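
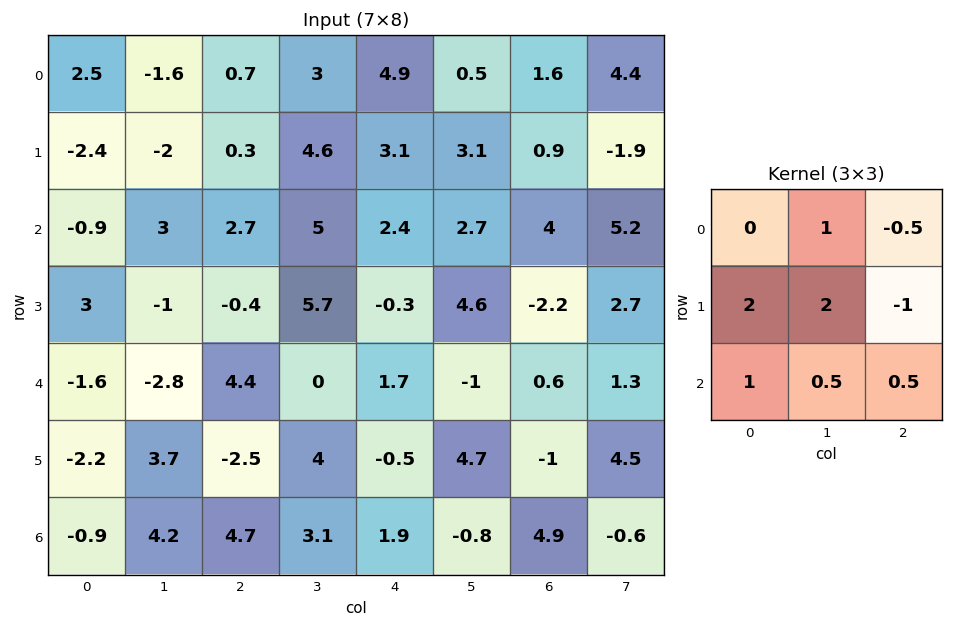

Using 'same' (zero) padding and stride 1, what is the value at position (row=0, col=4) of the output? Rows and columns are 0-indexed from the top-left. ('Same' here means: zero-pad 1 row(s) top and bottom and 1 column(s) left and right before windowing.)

The receptive field on the zero-padded input at this output position is [0 0 0 / 3 4.9 0.5 / 4.6 3.1 3.1]. Elementwise product with the kernel and sum: 0·1 + 0·-0.5 + 3·2 + 4.9·2 + 0.5·-1 + 4.6·1 + 3.1·0.5 + 3.1·0.5.

23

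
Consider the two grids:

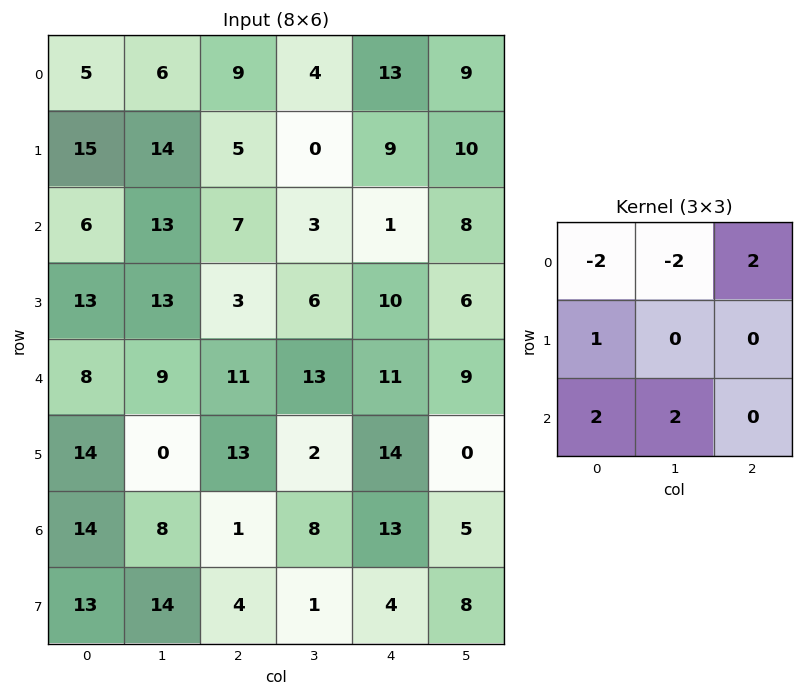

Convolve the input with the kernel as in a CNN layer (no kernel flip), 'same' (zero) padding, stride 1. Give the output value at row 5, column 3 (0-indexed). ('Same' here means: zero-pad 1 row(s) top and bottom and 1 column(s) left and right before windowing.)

The receptive field on the zero-padded input at this output position is [11 13 11 / 13 2 14 / 1 8 13]. Elementwise product with the kernel and sum: 11·-2 + 13·-2 + 11·2 + 13·1 + 1·2 + 8·2.

5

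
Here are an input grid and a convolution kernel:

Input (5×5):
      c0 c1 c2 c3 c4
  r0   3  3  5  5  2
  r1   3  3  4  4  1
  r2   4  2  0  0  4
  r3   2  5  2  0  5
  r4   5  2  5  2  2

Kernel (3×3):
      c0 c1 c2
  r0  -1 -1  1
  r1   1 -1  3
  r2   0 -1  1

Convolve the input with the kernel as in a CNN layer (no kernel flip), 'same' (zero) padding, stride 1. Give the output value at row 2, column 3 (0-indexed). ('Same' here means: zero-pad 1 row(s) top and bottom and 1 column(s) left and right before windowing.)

The receptive field on the zero-padded input at this output position is [4 4 1 / 0 0 4 / 2 0 5]. Elementwise product with the kernel and sum: 4·-1 + 4·-1 + 1·1 + 0·1 + 0·-1 + 4·3 + 0·-1 + 5·1.

10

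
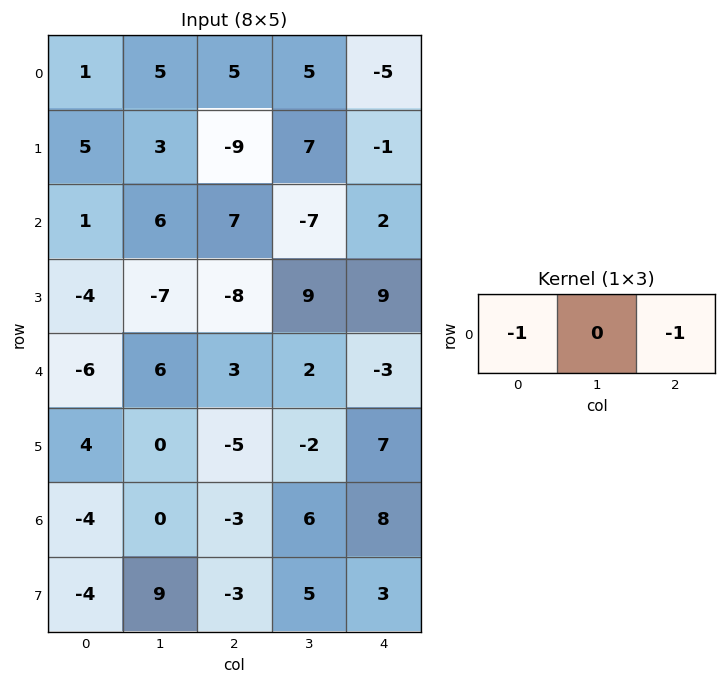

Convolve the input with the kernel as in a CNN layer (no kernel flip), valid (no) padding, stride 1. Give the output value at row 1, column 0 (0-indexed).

4

The receptive field on the input at this output position is [5 3 -9]. Elementwise product with the kernel and sum: 5·-1 + -9·-1.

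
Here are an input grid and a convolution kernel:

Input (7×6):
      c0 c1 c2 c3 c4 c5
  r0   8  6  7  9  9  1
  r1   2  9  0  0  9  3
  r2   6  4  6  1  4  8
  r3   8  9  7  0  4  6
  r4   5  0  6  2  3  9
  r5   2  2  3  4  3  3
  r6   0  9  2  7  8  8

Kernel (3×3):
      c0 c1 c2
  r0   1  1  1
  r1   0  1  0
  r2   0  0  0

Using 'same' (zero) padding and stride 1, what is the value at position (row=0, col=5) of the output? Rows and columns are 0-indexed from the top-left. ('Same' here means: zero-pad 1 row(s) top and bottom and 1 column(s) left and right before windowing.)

1

The receptive field on the zero-padded input at this output position is [0 0 0 / 9 1 0 / 9 3 0]. Elementwise product with the kernel and sum: 0·1 + 0·1 + 0·1 + 1·1.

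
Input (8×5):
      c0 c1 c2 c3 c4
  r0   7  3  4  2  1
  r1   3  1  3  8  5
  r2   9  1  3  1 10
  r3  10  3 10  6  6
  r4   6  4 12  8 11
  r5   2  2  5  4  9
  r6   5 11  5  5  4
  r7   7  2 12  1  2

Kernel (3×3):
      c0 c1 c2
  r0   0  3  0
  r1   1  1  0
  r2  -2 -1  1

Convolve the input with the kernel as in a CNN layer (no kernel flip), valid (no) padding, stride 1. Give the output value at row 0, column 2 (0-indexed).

20

The receptive field on the input at this output position is [4 2 1 / 3 8 5 / 3 1 10]. Elementwise product with the kernel and sum: 2·3 + 3·1 + 8·1 + 3·-2 + 1·-1 + 10·1.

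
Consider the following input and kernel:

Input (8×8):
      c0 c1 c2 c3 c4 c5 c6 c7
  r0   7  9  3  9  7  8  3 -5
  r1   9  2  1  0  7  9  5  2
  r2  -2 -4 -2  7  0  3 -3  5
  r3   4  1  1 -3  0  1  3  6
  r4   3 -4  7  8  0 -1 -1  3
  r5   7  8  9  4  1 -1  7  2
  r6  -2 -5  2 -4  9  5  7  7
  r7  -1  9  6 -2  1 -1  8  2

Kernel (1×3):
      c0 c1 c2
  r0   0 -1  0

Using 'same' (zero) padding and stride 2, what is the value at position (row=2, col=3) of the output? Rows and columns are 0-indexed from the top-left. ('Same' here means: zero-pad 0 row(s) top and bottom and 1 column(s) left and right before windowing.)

1

The receptive field on the zero-padded input at this output position is [-1 -1 3]. Elementwise product with the kernel and sum: -1·-1.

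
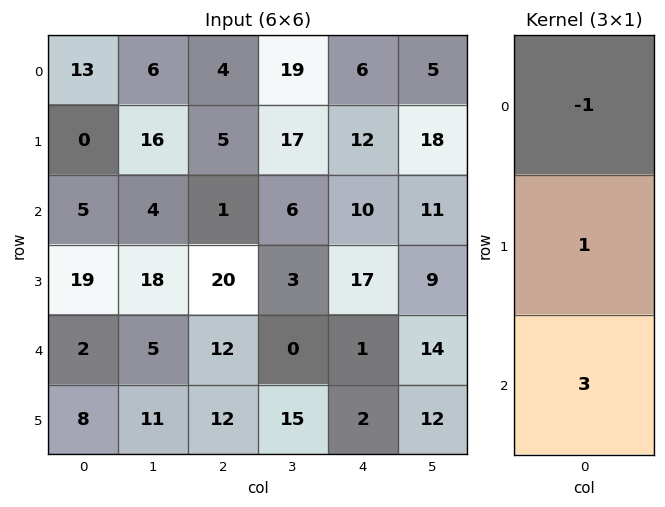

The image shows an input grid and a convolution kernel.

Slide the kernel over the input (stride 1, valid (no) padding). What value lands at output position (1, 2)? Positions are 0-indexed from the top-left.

The receptive field on the input at this output position is [5 / 1 / 20]. Elementwise product with the kernel and sum: 5·-1 + 1·1 + 20·3.

56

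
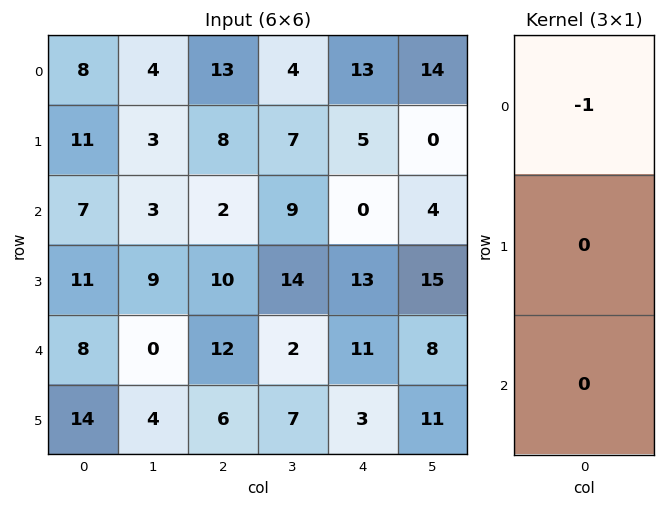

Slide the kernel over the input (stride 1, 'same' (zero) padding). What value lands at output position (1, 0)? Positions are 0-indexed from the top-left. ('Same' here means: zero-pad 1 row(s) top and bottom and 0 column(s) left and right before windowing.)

-8

The receptive field on the zero-padded input at this output position is [8 / 11 / 7]. Elementwise product with the kernel and sum: 8·-1.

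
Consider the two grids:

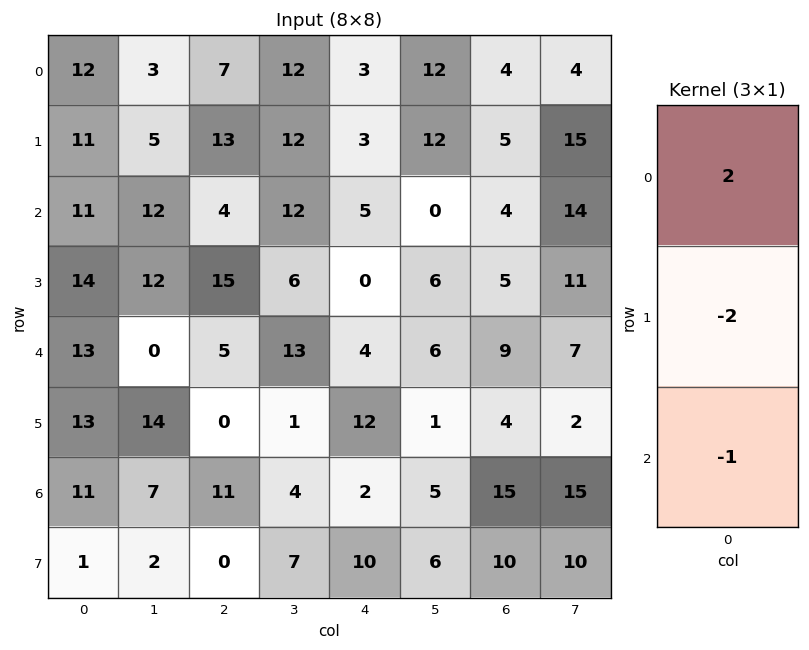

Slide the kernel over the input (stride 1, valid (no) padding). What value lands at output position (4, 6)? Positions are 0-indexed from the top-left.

The receptive field on the input at this output position is [9 / 4 / 15]. Elementwise product with the kernel and sum: 9·2 + 4·-2 + 15·-1.

-5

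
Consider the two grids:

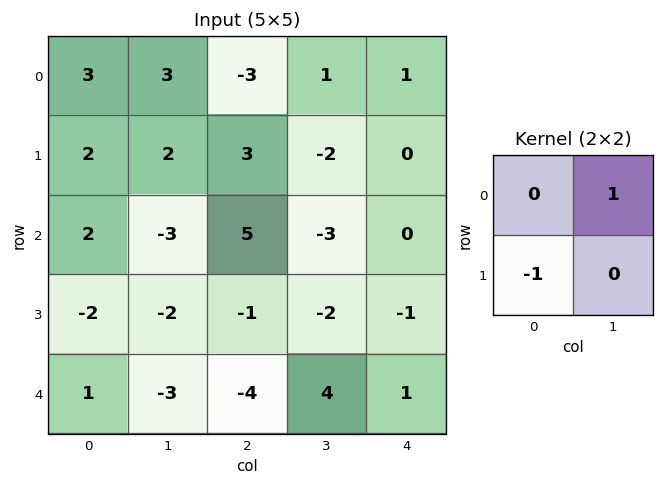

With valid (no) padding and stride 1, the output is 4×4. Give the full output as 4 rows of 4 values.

1 -5 -2 3
0 6 -7 3
-1 7 -2 2
-3 2 2 -5

Output[0,0]: The receptive field on the input at this output position is [3 3 / 2 2]. Elementwise product with the kernel and sum: 3·1 + 2·-1.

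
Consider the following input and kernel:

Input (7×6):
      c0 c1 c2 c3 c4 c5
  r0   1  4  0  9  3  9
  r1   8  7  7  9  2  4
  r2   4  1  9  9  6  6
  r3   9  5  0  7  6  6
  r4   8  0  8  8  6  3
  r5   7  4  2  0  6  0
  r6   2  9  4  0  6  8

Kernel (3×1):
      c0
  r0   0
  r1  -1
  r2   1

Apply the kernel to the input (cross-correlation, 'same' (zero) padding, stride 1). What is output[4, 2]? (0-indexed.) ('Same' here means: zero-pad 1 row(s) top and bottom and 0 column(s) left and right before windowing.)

-6

The receptive field on the zero-padded input at this output position is [0 / 8 / 2]. Elementwise product with the kernel and sum: 8·-1 + 2·1.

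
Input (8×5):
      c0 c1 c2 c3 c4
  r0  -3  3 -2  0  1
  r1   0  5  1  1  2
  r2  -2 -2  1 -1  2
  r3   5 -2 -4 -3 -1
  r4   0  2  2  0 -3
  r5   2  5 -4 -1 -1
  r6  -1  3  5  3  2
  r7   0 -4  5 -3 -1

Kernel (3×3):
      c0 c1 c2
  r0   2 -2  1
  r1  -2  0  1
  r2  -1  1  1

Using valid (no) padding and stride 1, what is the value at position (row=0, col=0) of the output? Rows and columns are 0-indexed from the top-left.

-12

The receptive field on the input at this output position is [-3 3 -2 / 0 5 1 / -2 -2 1]. Elementwise product with the kernel and sum: -3·2 + 3·-2 + -2·1 + 0·-2 + 1·1 + -2·-1 + -2·1 + 1·1.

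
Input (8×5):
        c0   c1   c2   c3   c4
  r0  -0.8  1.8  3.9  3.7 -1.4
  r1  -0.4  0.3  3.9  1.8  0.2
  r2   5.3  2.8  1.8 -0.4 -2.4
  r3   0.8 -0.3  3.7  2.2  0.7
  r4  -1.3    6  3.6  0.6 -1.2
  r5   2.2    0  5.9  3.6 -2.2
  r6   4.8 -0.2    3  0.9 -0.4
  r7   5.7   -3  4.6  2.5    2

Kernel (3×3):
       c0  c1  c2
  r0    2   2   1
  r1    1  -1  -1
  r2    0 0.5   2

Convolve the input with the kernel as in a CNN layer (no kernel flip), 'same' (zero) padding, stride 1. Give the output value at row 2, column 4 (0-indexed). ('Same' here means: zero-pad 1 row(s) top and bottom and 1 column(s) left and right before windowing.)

The receptive field on the zero-padded input at this output position is [1.8 0.2 0 / -0.4 -2.4 0 / 2.2 0.7 0]. Elementwise product with the kernel and sum: 1.8·2 + 0.2·2 + 0·1 + -0.4·1 + -2.4·-1 + 0·-1 + 0.7·0.5 + 0·2.

6.35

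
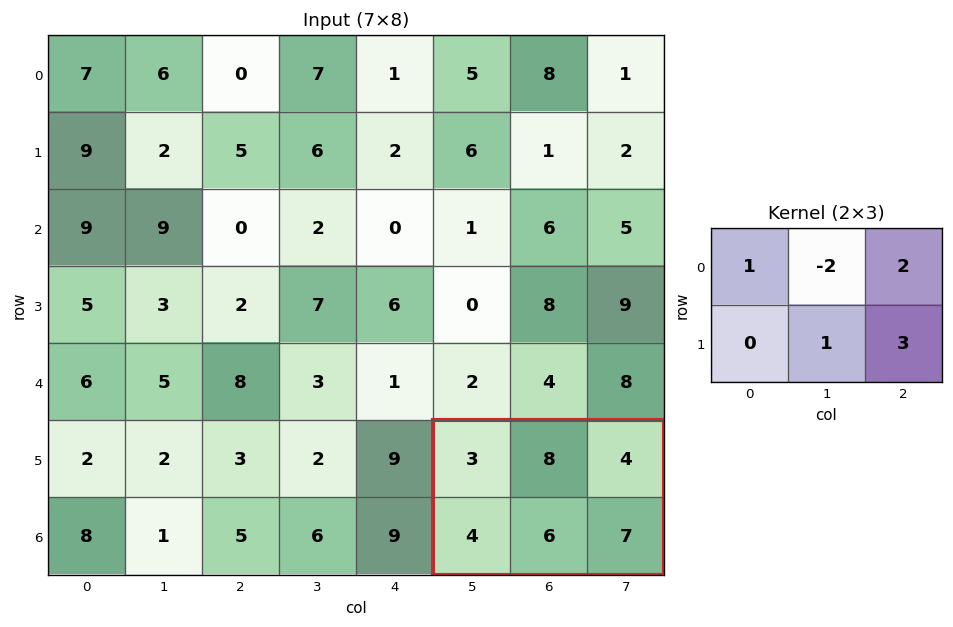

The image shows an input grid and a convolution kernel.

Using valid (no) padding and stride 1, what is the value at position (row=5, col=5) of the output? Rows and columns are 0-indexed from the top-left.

The receptive field on the input at this output position is [3 8 4 / 4 6 7]. Elementwise product with the kernel and sum: 3·1 + 8·-2 + 4·2 + 6·1 + 7·3.

22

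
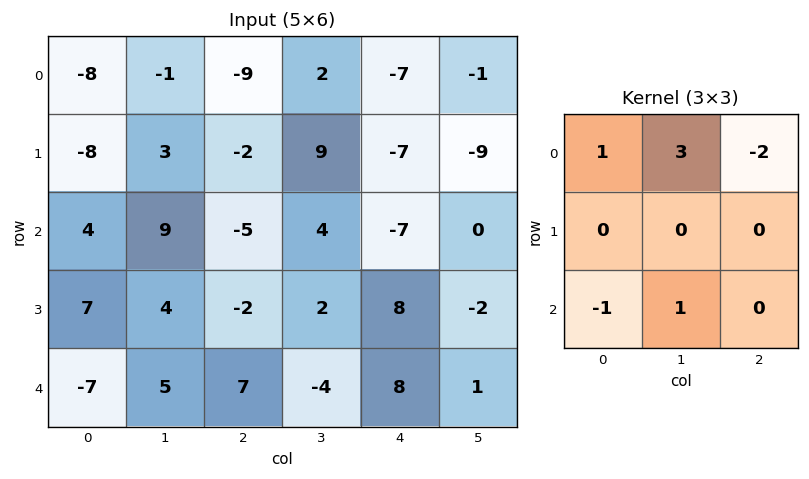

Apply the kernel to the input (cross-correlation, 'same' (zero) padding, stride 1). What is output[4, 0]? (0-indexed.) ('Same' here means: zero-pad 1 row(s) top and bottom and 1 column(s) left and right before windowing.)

13

The receptive field on the zero-padded input at this output position is [0 7 4 / 0 -7 5 / 0 0 0]. Elementwise product with the kernel and sum: 0·1 + 7·3 + 4·-2 + 0·-1 + 0·1.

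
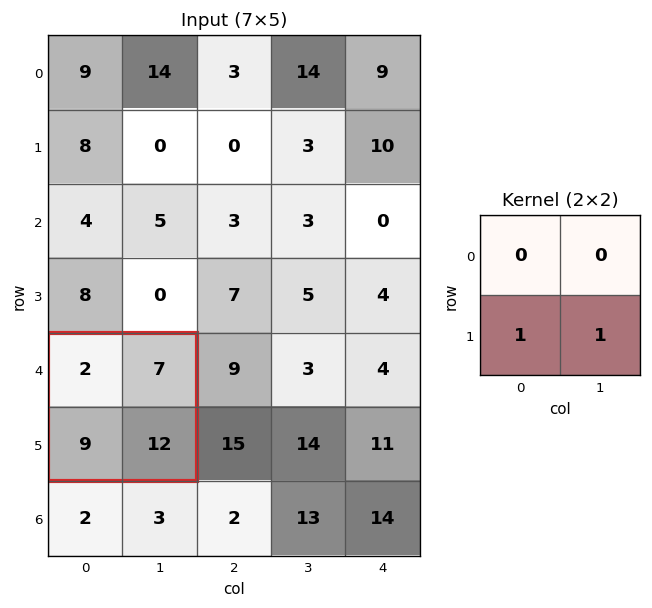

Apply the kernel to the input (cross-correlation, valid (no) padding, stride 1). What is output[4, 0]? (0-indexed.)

The receptive field on the input at this output position is [2 7 / 9 12]. Elementwise product with the kernel and sum: 9·1 + 12·1.

21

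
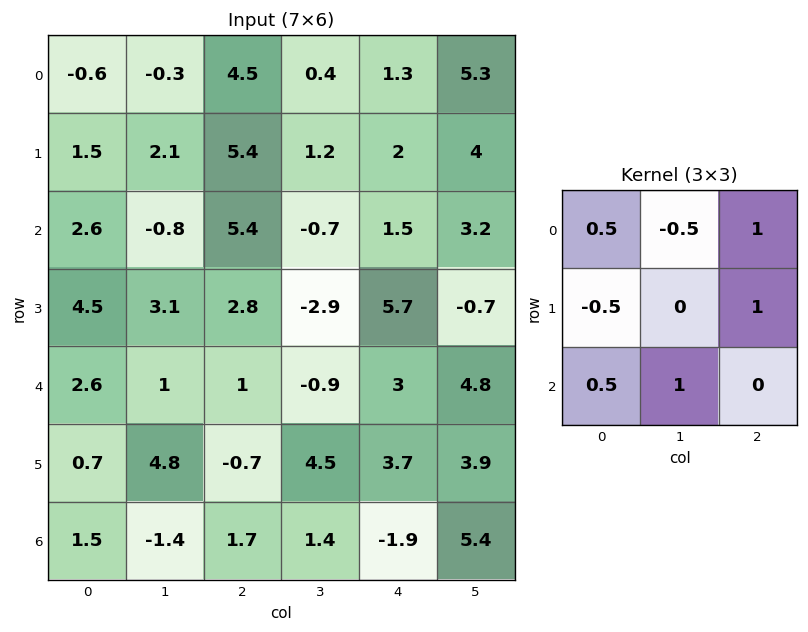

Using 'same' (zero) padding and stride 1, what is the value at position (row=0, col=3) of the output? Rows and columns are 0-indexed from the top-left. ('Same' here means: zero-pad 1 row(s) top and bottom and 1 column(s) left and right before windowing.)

2.95

The receptive field on the zero-padded input at this output position is [0 0 0 / 4.5 0.4 1.3 / 5.4 1.2 2]. Elementwise product with the kernel and sum: 0·0.5 + 0·-0.5 + 0·1 + 4.5·-0.5 + 1.3·1 + 5.4·0.5 + 1.2·1.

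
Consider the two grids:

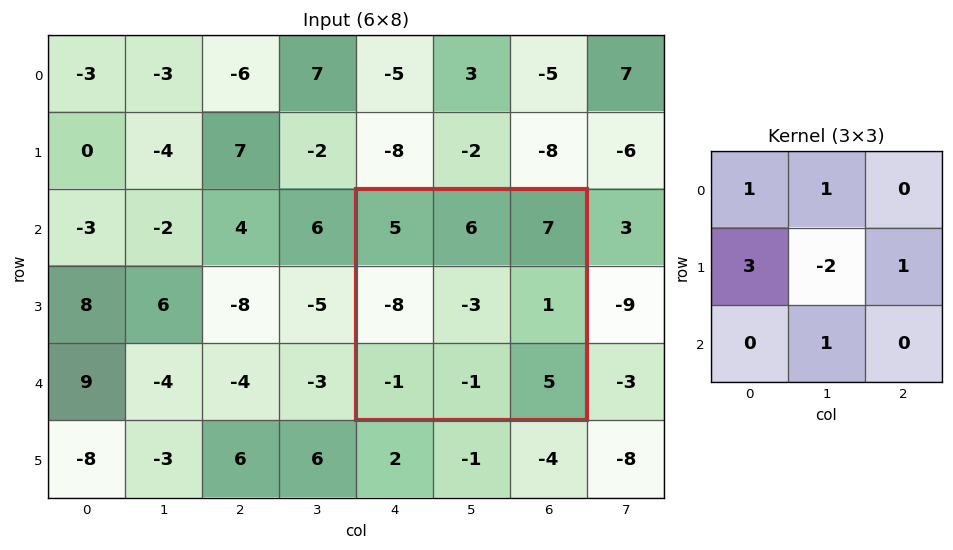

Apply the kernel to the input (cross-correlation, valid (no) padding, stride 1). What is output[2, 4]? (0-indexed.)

-7

The receptive field on the input at this output position is [5 6 7 / -8 -3 1 / -1 -1 5]. Elementwise product with the kernel and sum: 5·1 + 6·1 + -8·3 + -3·-2 + 1·1 + -1·1.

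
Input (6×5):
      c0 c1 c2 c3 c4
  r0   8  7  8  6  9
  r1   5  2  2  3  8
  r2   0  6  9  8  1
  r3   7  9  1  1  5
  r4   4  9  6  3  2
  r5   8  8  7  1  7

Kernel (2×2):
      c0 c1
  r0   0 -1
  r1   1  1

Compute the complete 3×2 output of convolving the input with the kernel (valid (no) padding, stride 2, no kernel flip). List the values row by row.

0 -1
10 -6
7 5

Output[0,0]: The receptive field on the input at this output position is [8 7 / 5 2]. Elementwise product with the kernel and sum: 7·-1 + 5·1 + 2·1.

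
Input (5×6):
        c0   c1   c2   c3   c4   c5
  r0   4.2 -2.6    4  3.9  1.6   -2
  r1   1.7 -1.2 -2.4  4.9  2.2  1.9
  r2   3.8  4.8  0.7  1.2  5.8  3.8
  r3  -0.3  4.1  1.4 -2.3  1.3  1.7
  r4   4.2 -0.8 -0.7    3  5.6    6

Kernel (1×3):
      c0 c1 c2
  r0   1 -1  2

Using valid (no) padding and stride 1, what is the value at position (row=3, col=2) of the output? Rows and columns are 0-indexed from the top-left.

The receptive field on the input at this output position is [1.4 -2.3 1.3]. Elementwise product with the kernel and sum: 1.4·1 + -2.3·-1 + 1.3·2.

6.3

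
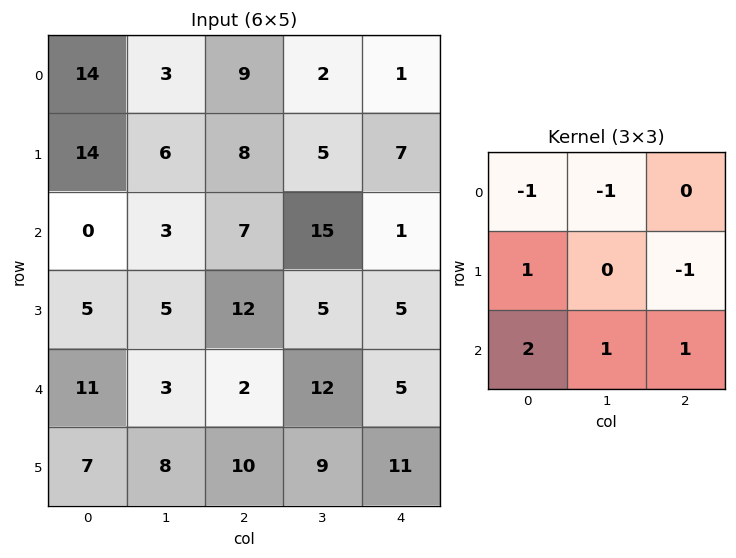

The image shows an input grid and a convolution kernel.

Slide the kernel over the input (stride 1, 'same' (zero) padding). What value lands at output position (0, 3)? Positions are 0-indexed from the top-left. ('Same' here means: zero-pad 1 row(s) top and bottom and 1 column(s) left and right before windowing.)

The receptive field on the zero-padded input at this output position is [0 0 0 / 9 2 1 / 8 5 7]. Elementwise product with the kernel and sum: 0·-1 + 0·-1 + 9·1 + 1·-1 + 8·2 + 5·1 + 7·1.

36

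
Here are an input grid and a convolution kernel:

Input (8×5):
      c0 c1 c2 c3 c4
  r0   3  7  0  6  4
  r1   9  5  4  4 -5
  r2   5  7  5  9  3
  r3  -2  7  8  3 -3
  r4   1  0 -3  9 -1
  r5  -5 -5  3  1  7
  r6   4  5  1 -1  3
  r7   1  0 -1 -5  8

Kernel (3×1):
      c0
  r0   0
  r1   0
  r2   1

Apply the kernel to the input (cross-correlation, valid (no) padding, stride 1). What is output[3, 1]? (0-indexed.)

-5

The receptive field on the input at this output position is [7 / 0 / -5]. Elementwise product with the kernel and sum: -5·1.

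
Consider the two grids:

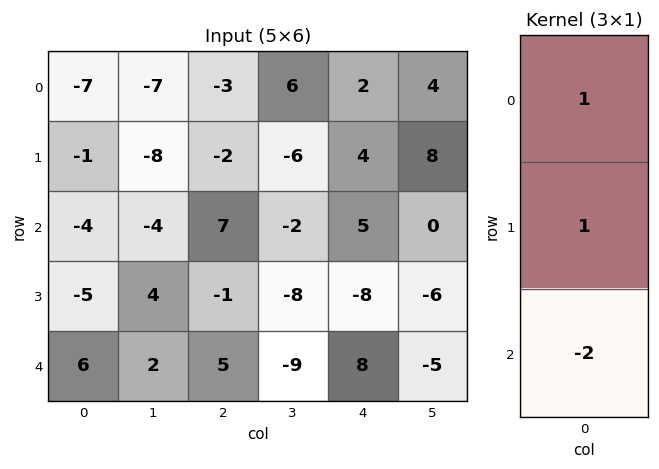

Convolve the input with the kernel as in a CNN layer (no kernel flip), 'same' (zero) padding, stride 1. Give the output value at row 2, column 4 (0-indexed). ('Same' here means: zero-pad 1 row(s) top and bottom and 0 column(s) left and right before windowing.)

25

The receptive field on the zero-padded input at this output position is [4 / 5 / -8]. Elementwise product with the kernel and sum: 4·1 + 5·1 + -8·-2.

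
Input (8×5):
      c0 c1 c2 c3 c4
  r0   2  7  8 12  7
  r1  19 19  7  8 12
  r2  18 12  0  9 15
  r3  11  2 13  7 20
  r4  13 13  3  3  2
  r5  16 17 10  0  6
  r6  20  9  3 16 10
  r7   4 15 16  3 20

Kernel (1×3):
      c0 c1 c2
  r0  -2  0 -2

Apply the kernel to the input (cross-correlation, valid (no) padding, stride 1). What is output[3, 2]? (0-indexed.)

The receptive field on the input at this output position is [13 7 20]. Elementwise product with the kernel and sum: 13·-2 + 20·-2.

-66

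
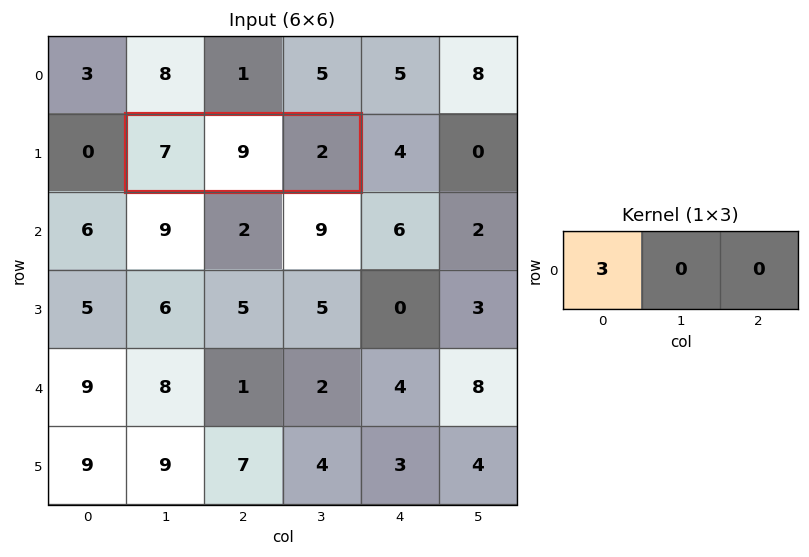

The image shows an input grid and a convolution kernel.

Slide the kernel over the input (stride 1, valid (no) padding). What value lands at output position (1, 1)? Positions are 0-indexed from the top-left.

21

The receptive field on the input at this output position is [7 9 2]. Elementwise product with the kernel and sum: 7·3.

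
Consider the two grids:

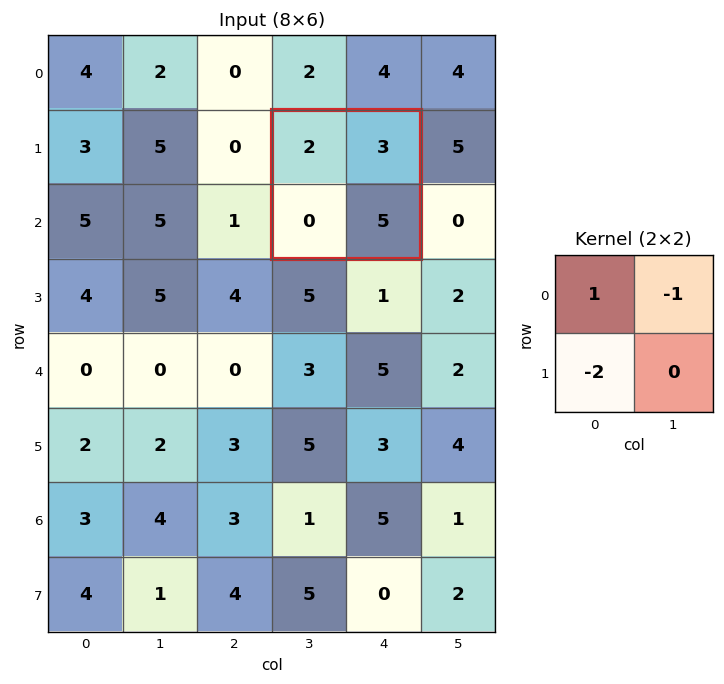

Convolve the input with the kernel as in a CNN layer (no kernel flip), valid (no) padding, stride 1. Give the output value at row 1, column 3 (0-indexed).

-1

The receptive field on the input at this output position is [2 3 / 0 5]. Elementwise product with the kernel and sum: 2·1 + 3·-1 + 0·-2.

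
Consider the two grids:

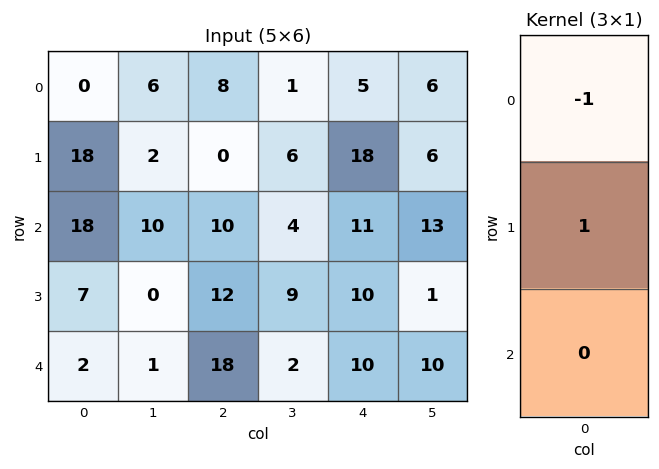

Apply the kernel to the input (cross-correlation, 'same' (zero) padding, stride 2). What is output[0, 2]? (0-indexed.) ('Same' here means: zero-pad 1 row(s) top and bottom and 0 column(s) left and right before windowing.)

The receptive field on the zero-padded input at this output position is [0 / 5 / 18]. Elementwise product with the kernel and sum: 0·-1 + 5·1.

5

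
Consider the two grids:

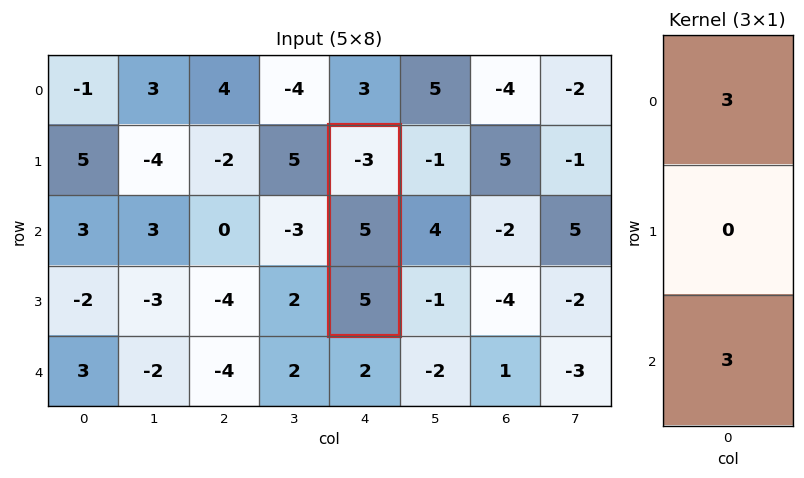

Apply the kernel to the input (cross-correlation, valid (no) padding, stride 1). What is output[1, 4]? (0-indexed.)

6

The receptive field on the input at this output position is [-3 / 5 / 5]. Elementwise product with the kernel and sum: -3·3 + 5·3.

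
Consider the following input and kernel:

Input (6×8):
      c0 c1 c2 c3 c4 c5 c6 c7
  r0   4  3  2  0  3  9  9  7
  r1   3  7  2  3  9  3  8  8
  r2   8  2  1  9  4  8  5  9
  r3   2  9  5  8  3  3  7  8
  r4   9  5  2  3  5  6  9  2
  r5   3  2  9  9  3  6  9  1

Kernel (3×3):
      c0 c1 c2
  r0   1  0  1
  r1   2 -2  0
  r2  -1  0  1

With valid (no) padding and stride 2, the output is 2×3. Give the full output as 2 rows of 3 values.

-9 6 25
-12 2 13

Output[0,0]: The receptive field on the input at this output position is [4 3 2 / 3 7 2 / 8 2 1]. Elementwise product with the kernel and sum: 4·1 + 2·1 + 3·2 + 7·-2 + 8·-1 + 1·1.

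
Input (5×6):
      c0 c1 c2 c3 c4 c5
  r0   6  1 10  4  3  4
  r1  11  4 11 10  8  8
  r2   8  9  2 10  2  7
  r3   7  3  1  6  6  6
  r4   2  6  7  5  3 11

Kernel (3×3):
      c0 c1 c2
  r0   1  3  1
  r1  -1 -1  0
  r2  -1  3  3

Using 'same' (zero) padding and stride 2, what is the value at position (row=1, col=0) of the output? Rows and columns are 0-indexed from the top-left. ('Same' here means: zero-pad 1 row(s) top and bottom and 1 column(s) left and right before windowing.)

59

The receptive field on the zero-padded input at this output position is [0 11 4 / 0 8 9 / 0 7 3]. Elementwise product with the kernel and sum: 0·1 + 11·3 + 4·1 + 0·-1 + 8·-1 + 0·-1 + 7·3 + 3·3.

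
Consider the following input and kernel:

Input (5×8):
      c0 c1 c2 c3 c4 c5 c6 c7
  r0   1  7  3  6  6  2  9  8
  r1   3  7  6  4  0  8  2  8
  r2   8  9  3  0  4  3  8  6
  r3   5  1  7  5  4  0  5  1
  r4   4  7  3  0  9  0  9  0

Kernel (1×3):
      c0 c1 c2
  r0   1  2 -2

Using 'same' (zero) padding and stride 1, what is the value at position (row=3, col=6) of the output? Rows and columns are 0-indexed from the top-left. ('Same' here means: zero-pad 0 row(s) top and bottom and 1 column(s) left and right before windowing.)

The receptive field on the zero-padded input at this output position is [0 5 1]. Elementwise product with the kernel and sum: 0·1 + 5·2 + 1·-2.

8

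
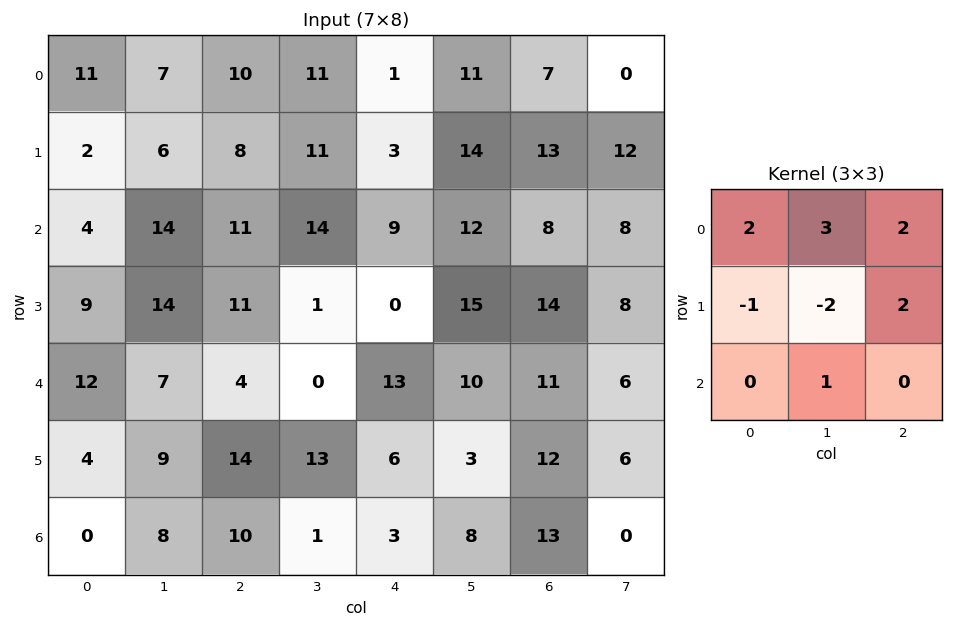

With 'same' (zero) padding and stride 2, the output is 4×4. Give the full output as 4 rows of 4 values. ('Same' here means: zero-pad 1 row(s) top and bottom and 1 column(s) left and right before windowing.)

-6 3 12 -12
47 61 51 93
49 62 32 80
46 60 59 20

Output[0,0]: The receptive field on the zero-padded input at this output position is [0 0 0 / 0 11 7 / 0 2 6]. Elementwise product with the kernel and sum: 0·2 + 0·3 + 0·2 + 0·-1 + 11·-2 + 7·2 + 2·1.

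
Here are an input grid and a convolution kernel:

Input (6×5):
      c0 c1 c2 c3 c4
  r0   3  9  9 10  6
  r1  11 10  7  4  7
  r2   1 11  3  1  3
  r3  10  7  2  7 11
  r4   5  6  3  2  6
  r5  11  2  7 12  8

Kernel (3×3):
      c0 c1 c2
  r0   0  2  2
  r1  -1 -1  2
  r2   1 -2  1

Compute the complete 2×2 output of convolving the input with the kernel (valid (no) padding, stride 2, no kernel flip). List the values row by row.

Output[0,0]: The receptive field on the input at this output position is [3 9 9 / 11 10 7 / 1 11 3]. Elementwise product with the kernel and sum: 9·2 + 9·2 + 11·-1 + 10·-1 + 7·2 + 1·1 + 11·-2 + 3·1.

11 39
11 26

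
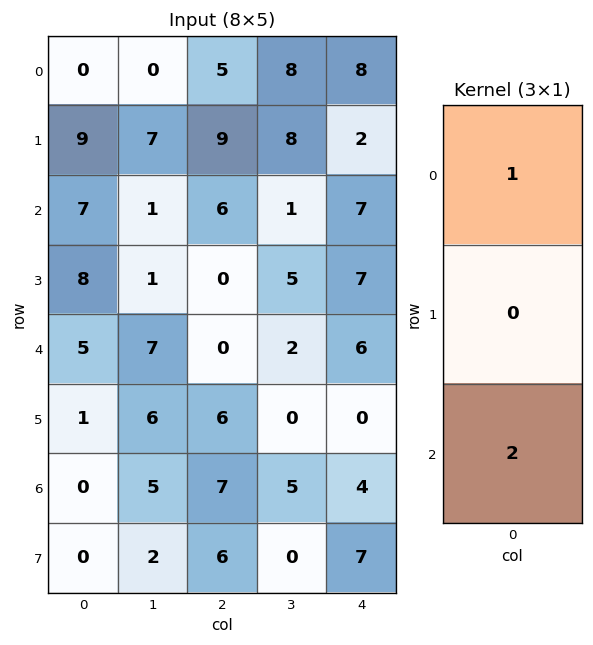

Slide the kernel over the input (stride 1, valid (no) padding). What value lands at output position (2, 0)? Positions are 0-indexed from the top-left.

The receptive field on the input at this output position is [7 / 8 / 5]. Elementwise product with the kernel and sum: 7·1 + 5·2.

17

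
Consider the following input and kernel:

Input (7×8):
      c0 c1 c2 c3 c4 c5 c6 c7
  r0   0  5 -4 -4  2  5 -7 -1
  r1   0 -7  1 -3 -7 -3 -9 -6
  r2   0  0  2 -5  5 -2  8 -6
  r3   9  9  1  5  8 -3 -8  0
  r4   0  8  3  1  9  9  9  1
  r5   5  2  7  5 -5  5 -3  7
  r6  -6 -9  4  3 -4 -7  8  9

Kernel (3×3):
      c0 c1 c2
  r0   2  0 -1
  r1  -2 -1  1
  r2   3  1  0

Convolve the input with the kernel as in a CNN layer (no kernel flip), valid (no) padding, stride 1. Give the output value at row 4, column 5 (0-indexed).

4

The receptive field on the input at this output position is [9 9 1 / 5 -3 7 / -7 8 9]. Elementwise product with the kernel and sum: 9·2 + 1·-1 + 5·-2 + -3·-1 + 7·1 + -7·3 + 8·1.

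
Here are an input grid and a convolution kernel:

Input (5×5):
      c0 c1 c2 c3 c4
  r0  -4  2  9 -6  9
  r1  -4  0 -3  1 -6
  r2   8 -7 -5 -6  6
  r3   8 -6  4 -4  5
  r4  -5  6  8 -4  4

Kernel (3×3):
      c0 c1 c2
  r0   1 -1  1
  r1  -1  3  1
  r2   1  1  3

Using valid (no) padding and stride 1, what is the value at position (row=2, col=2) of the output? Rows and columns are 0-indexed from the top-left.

The receptive field on the input at this output position is [-5 -6 6 / 4 -4 5 / 8 -4 4]. Elementwise product with the kernel and sum: -5·1 + -6·-1 + 6·1 + 4·-1 + -4·3 + 5·1 + 8·1 + -4·1 + 4·3.

12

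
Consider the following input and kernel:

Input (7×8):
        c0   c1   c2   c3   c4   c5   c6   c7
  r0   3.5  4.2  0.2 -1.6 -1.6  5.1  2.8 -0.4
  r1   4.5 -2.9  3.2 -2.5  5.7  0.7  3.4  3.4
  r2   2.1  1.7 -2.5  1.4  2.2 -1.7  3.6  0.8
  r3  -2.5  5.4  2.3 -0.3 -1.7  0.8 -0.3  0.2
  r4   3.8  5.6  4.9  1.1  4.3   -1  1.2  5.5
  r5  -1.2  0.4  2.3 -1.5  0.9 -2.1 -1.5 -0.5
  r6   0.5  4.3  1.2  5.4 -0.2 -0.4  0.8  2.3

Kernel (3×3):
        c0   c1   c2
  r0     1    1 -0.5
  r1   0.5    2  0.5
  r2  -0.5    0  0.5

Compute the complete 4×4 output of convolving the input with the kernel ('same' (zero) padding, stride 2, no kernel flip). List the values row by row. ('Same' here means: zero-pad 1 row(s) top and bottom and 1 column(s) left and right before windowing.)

Output[0,0]: The receptive field on the zero-padded input at this output position is [0 0 0 / 0 3.5 4.2 / 0 4.5 -2.9]. Elementwise product with the kernel and sum: 0·1 + 0·1 + 0·-0.5 + 0·0.5 + 3.5·2 + 4.2·0.5 + 0·-0.5 + -2.9·0.5.

7.65 1.9 0.15 9.3
13.7 -4.75 7.65 8.85
5.4 20.05 5.95 5.85
1.75 10.7 2.55 -0.8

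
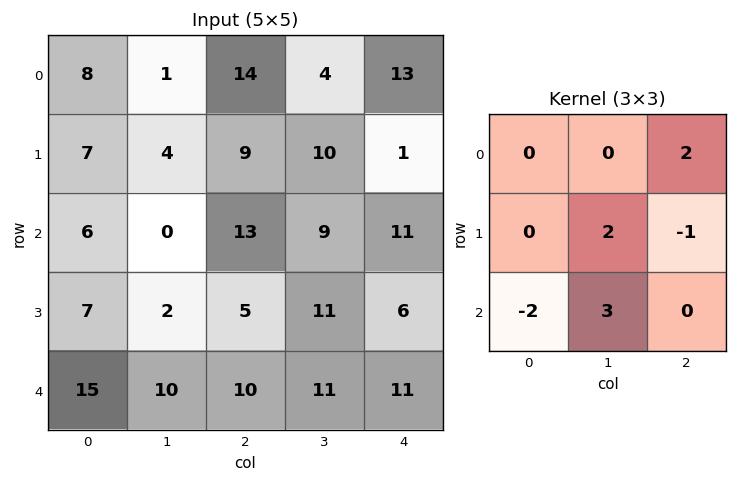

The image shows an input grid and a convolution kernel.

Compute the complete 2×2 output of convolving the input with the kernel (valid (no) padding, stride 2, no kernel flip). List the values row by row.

Output[0,0]: The receptive field on the input at this output position is [8 1 14 / 7 4 9 / 6 0 13]. Elementwise product with the kernel and sum: 14·2 + 4·2 + 9·-1 + 6·-2 + 0·3.

15 46
25 51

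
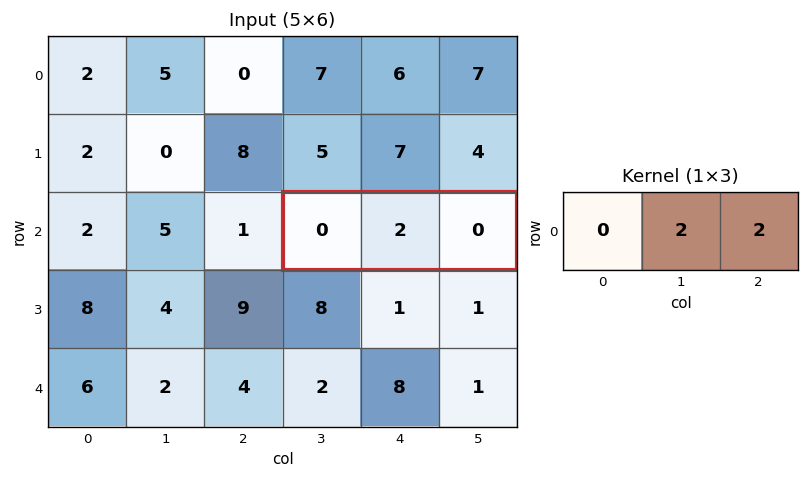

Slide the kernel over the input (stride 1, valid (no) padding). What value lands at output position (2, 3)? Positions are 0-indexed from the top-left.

4

The receptive field on the input at this output position is [0 2 0]. Elementwise product with the kernel and sum: 2·2 + 0·2.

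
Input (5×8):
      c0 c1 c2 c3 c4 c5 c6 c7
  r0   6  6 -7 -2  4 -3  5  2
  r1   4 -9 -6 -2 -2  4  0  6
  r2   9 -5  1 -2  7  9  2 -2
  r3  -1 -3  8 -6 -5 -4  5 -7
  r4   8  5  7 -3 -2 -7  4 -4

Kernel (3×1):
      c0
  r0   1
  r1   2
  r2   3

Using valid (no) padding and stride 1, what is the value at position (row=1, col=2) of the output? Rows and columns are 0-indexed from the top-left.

20

The receptive field on the input at this output position is [-6 / 1 / 8]. Elementwise product with the kernel and sum: -6·1 + 1·2 + 8·3.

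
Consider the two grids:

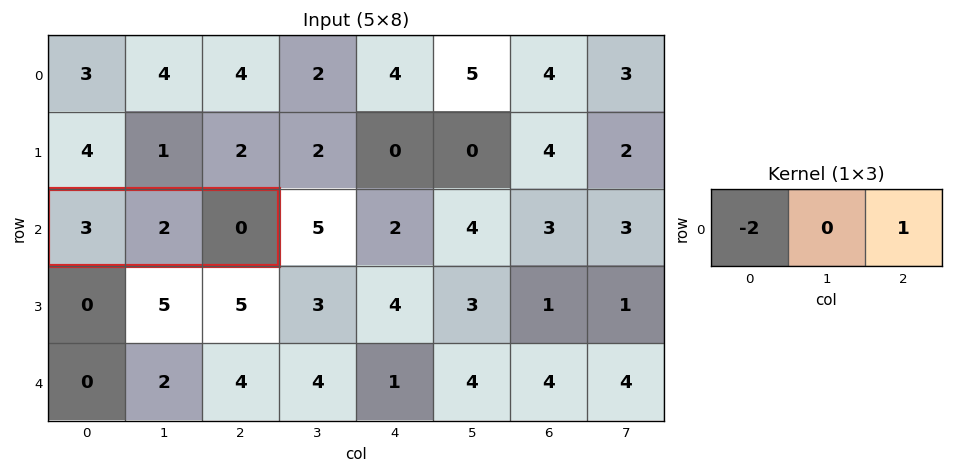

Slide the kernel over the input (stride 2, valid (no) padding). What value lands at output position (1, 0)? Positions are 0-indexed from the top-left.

The receptive field on the input at this output position is [3 2 0]. Elementwise product with the kernel and sum: 3·-2 + 0·1.

-6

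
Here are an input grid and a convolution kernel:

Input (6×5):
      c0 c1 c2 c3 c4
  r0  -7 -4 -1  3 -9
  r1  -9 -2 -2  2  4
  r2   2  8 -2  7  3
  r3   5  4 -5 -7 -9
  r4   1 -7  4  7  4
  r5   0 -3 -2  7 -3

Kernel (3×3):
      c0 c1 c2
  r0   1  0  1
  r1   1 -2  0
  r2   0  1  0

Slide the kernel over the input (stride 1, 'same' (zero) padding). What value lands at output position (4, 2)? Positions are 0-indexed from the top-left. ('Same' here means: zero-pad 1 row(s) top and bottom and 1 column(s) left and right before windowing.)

-20

The receptive field on the zero-padded input at this output position is [4 -5 -7 / -7 4 7 / -3 -2 7]. Elementwise product with the kernel and sum: 4·1 + -7·1 + -7·1 + 4·-2 + -2·1.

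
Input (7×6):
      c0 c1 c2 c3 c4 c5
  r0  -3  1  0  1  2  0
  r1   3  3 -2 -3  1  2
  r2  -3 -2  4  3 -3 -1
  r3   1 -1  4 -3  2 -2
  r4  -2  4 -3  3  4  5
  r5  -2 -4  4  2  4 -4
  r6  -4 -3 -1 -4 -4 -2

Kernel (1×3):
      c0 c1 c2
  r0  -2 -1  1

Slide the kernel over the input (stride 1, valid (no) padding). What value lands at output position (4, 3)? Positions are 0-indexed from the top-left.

-5

The receptive field on the input at this output position is [3 4 5]. Elementwise product with the kernel and sum: 3·-2 + 4·-1 + 5·1.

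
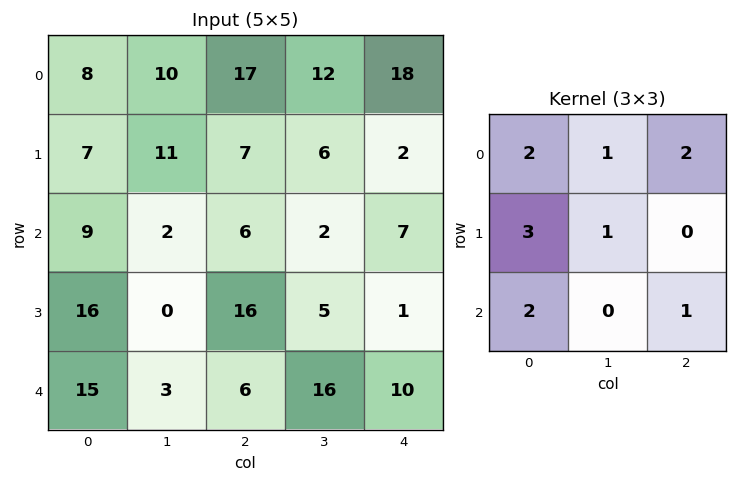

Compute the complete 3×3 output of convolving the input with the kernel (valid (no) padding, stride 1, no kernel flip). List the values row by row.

Output[0,0]: The receptive field on the input at this output position is [8 10 17 / 7 11 7 / 9 2 6]. Elementwise product with the kernel and sum: 8·2 + 10·1 + 17·2 + 7·3 + 11·1 + 9·2 + 6·1.
Output[0,1]: The receptive field on the input at this output position is [10 17 12 / 11 7 6 / 2 6 2]. Elementwise product with the kernel and sum: 10·2 + 17·1 + 12·2 + 11·3 + 7·1 + 2·2 + 2·1.

116 107 128
116 58 77
116 52 103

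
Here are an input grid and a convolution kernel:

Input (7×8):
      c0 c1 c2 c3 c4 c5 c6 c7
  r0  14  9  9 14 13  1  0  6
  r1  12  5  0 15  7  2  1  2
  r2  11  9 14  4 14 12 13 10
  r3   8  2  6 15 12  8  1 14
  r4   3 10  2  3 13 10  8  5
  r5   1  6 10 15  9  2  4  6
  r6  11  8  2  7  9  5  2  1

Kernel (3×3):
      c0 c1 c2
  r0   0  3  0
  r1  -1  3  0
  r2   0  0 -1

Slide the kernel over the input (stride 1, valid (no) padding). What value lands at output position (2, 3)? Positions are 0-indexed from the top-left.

53

The receptive field on the input at this output position is [4 14 12 / 15 12 8 / 3 13 10]. Elementwise product with the kernel and sum: 14·3 + 15·-1 + 12·3 + 10·-1.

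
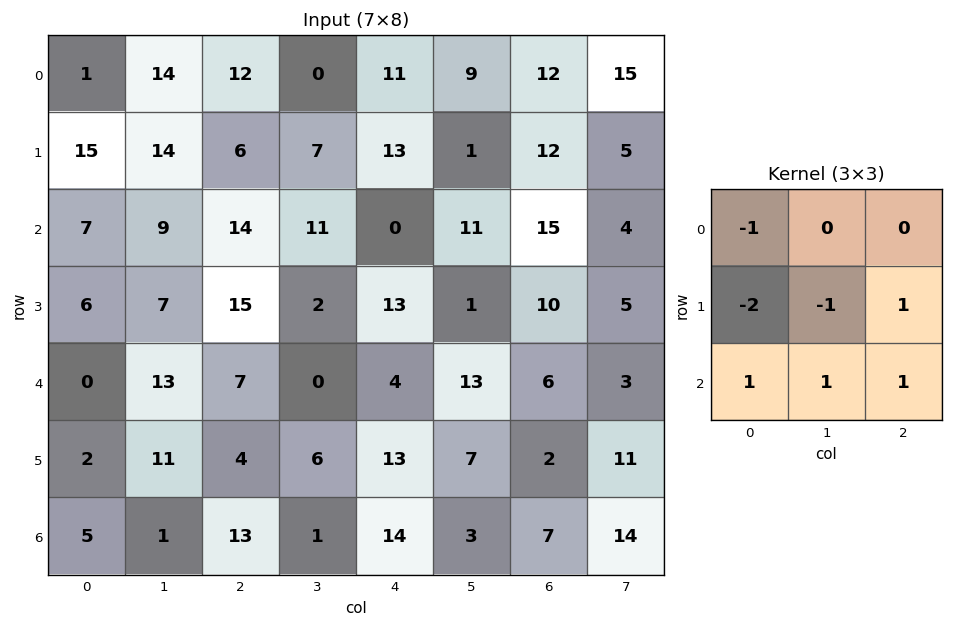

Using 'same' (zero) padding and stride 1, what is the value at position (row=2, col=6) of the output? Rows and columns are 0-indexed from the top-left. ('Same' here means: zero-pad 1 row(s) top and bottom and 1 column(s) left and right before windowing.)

The receptive field on the zero-padded input at this output position is [1 12 5 / 11 15 4 / 1 10 5]. Elementwise product with the kernel and sum: 1·-1 + 11·-2 + 15·-1 + 4·1 + 1·1 + 10·1 + 5·1.

-18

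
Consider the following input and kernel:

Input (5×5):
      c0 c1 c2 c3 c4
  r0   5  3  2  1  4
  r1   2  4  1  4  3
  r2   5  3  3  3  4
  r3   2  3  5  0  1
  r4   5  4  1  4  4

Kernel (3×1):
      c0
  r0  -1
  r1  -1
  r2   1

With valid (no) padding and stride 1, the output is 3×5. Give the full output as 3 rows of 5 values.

-2 -4 0 -2 -3
-5 -4 1 -7 -6
-2 -2 -7 1 -1

Output[0,0]: The receptive field on the input at this output position is [5 / 2 / 5]. Elementwise product with the kernel and sum: 5·-1 + 2·-1 + 5·1.
Output[0,1]: The receptive field on the input at this output position is [3 / 4 / 3]. Elementwise product with the kernel and sum: 3·-1 + 4·-1 + 3·1.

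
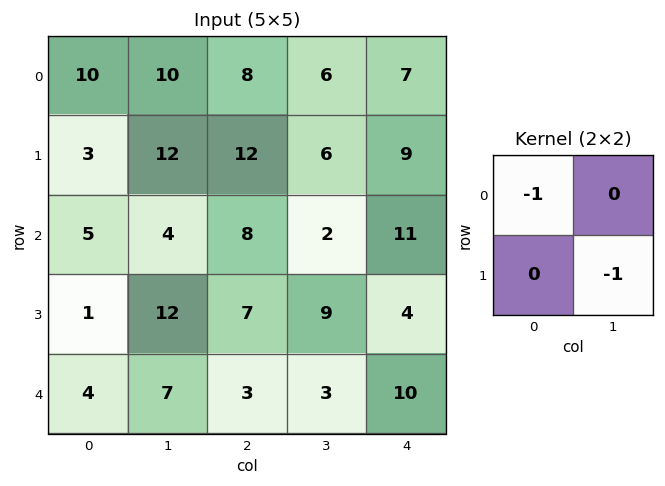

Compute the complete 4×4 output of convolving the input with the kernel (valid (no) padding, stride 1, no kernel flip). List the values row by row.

-22 -22 -14 -15
-7 -20 -14 -17
-17 -11 -17 -6
-8 -15 -10 -19

Output[0,0]: The receptive field on the input at this output position is [10 10 / 3 12]. Elementwise product with the kernel and sum: 10·-1 + 12·-1.
Output[0,1]: The receptive field on the input at this output position is [10 8 / 12 12]. Elementwise product with the kernel and sum: 10·-1 + 12·-1.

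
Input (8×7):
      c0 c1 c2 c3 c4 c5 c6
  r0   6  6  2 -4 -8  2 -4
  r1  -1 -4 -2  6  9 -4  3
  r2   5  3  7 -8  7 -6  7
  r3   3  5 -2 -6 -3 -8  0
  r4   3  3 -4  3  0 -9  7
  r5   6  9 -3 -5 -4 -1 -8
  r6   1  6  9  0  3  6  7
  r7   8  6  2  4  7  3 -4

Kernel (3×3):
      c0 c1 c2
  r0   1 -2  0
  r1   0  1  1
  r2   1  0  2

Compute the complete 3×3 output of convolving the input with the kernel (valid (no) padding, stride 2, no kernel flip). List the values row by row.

Output[0,0]: The receptive field on the input at this output position is [6 6 2 / -1 -4 -2 / 5 3 7]. Elementwise product with the kernel and sum: 6·1 + 6·-2 + -4·1 + -2·1 + 5·1 + 7·2.

7 46 8
-3 10 25
22 -4 26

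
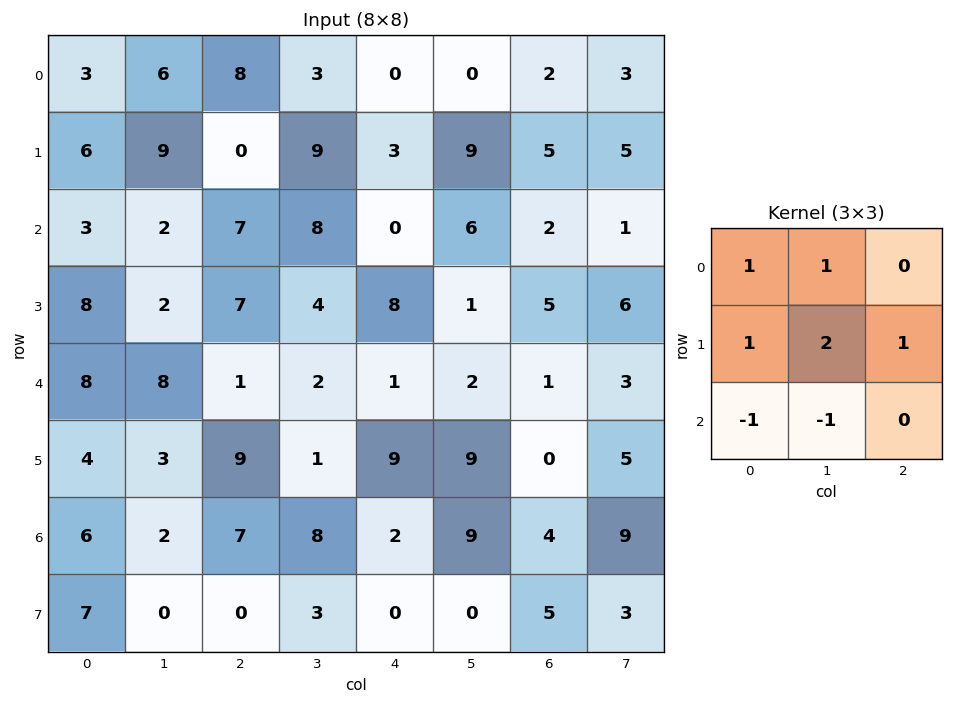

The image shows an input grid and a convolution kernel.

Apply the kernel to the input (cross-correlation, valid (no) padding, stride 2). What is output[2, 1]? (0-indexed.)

8

The receptive field on the input at this output position is [1 2 1 / 9 1 9 / 7 8 2]. Elementwise product with the kernel and sum: 1·1 + 2·1 + 9·1 + 1·2 + 9·1 + 7·-1 + 8·-1.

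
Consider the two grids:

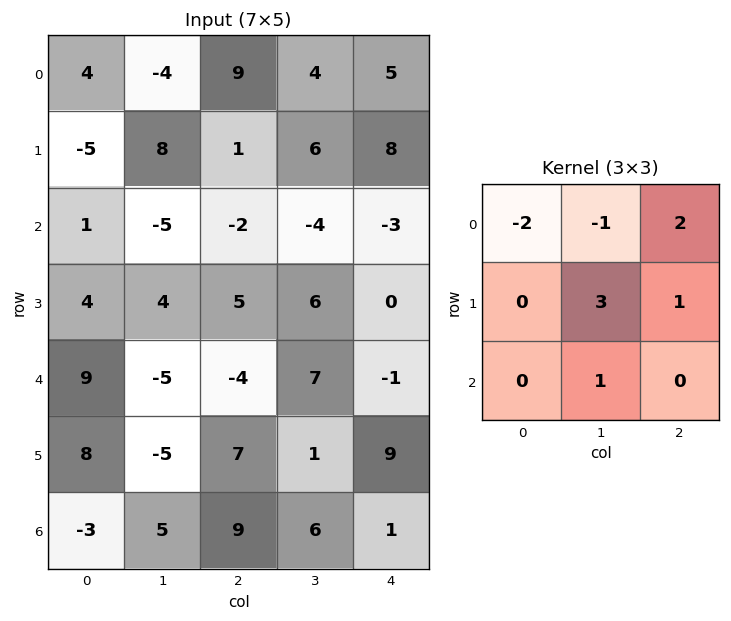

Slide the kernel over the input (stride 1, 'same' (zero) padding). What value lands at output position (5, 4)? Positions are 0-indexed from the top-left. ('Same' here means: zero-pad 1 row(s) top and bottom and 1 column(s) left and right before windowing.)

15

The receptive field on the zero-padded input at this output position is [7 -1 0 / 1 9 0 / 6 1 0]. Elementwise product with the kernel and sum: 7·-2 + -1·-1 + 0·2 + 9·3 + 0·1 + 1·1.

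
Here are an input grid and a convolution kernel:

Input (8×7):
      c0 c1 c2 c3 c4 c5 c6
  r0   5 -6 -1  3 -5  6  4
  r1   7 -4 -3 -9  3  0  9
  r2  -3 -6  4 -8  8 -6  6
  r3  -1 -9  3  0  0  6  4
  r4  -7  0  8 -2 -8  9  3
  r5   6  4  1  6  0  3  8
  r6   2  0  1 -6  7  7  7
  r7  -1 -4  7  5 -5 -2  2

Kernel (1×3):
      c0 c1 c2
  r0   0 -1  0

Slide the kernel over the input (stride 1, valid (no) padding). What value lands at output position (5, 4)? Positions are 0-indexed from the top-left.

The receptive field on the input at this output position is [0 3 8]. Elementwise product with the kernel and sum: 3·-1.

-3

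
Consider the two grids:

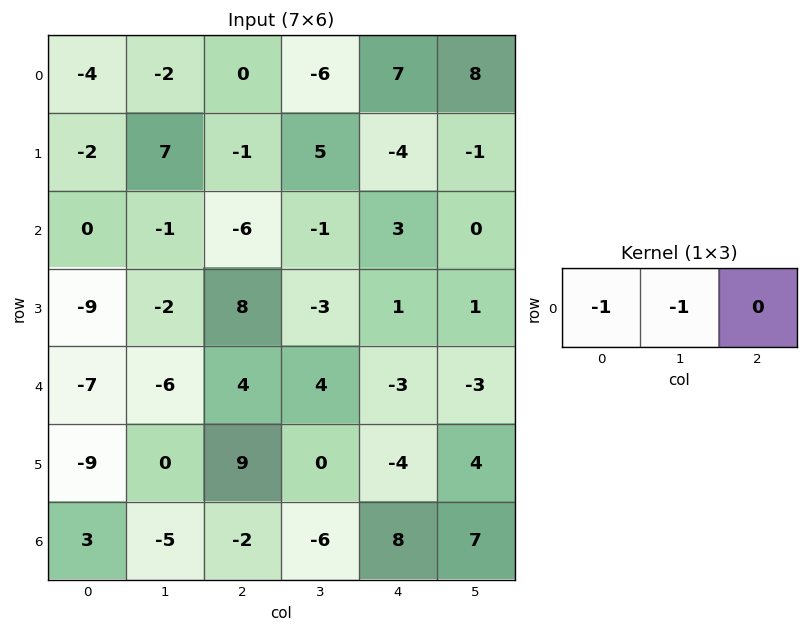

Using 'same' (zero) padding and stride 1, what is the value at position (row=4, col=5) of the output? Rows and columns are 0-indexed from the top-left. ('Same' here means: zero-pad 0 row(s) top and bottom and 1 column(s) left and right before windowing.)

The receptive field on the zero-padded input at this output position is [-3 -3 0]. Elementwise product with the kernel and sum: -3·-1 + -3·-1.

6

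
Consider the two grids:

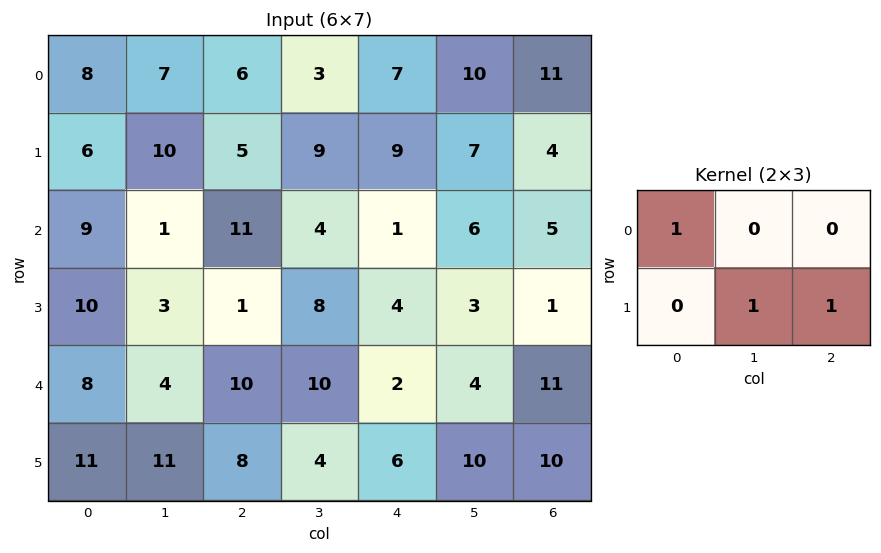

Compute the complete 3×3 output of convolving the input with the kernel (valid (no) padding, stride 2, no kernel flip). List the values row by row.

23 24 18
13 23 5
27 20 22

Output[0,0]: The receptive field on the input at this output position is [8 7 6 / 6 10 5]. Elementwise product with the kernel and sum: 8·1 + 10·1 + 5·1.
Output[0,1]: The receptive field on the input at this output position is [6 3 7 / 5 9 9]. Elementwise product with the kernel and sum: 6·1 + 9·1 + 9·1.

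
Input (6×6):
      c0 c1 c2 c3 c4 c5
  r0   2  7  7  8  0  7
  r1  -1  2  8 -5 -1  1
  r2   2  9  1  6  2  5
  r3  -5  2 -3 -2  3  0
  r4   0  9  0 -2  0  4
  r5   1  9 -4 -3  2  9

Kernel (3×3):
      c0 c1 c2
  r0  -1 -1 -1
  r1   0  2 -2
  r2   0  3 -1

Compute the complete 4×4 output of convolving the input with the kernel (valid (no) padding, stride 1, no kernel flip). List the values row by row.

-2 1 -7 -18
16 -22 -3 8
25 -16 -25 -11
55 -2 -13 -12

Output[0,0]: The receptive field on the input at this output position is [2 7 7 / -1 2 8 / 2 9 1]. Elementwise product with the kernel and sum: 2·-1 + 7·-1 + 7·-1 + 2·2 + 8·-2 + 9·3 + 1·-1.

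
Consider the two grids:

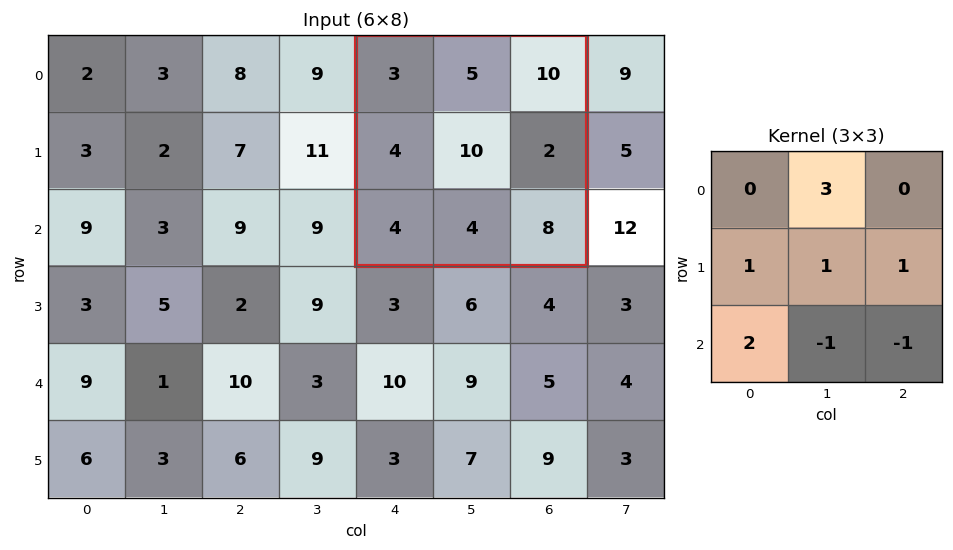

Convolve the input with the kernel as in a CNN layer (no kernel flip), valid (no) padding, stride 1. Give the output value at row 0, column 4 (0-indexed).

The receptive field on the input at this output position is [3 5 10 / 4 10 2 / 4 4 8]. Elementwise product with the kernel and sum: 5·3 + 4·1 + 10·1 + 2·1 + 4·2 + 4·-1 + 8·-1.

27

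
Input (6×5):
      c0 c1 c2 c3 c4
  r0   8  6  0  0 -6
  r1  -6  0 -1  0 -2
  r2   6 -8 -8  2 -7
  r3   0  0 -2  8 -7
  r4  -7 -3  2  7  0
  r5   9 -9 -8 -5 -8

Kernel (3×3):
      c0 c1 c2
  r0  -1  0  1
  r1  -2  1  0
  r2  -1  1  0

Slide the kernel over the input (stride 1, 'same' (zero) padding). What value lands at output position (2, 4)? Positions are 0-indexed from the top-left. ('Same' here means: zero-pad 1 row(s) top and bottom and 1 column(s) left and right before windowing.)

-26

The receptive field on the zero-padded input at this output position is [0 -2 0 / 2 -7 0 / 8 -7 0]. Elementwise product with the kernel and sum: 0·-1 + 0·1 + 2·-2 + -7·1 + 8·-1 + -7·1.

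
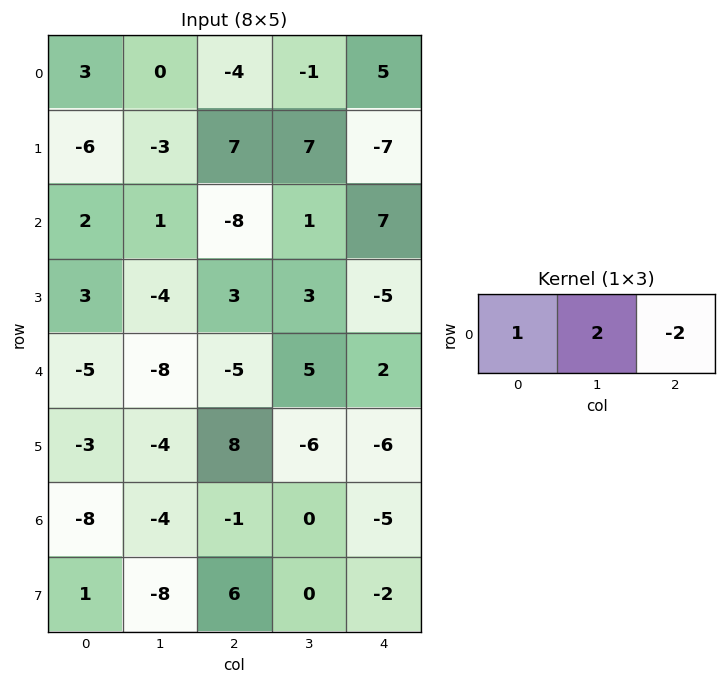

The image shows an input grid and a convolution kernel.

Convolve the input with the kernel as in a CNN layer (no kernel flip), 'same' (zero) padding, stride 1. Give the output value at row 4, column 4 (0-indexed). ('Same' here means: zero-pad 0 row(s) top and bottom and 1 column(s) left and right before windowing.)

The receptive field on the zero-padded input at this output position is [5 2 0]. Elementwise product with the kernel and sum: 5·1 + 2·2 + 0·-2.

9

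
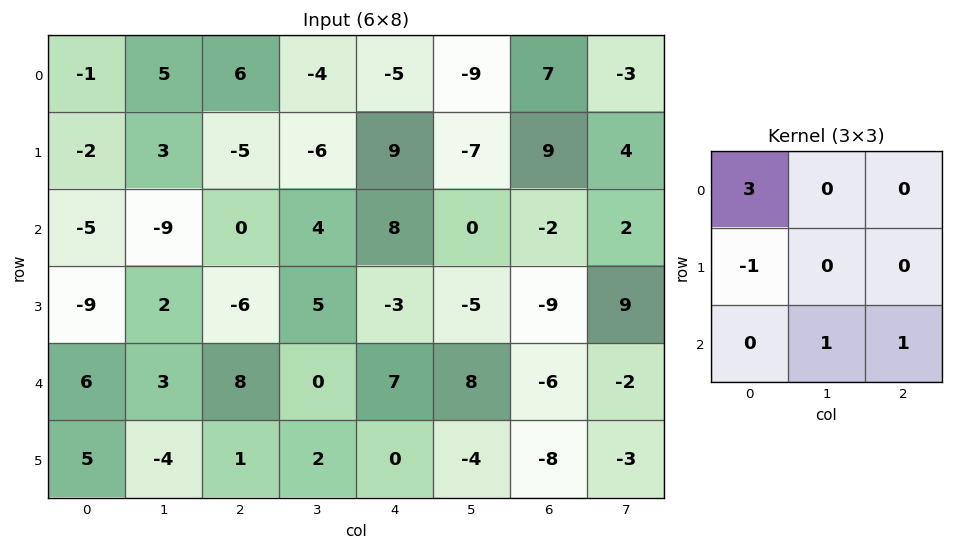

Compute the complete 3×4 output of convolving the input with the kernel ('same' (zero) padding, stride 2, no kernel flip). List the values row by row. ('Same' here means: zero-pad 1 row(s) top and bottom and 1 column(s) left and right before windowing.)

Output[0,0]: The receptive field on the zero-padded input at this output position is [0 0 0 / 0 -1 5 / 0 -2 3]. Elementwise product with the kernel and sum: 0·3 + 0·-1 + -2·1 + 3·1.
Output[0,1]: The receptive field on the zero-padded input at this output position is [0 0 0 / 5 6 -4 / 3 -5 -6]. Elementwise product with the kernel and sum: 0·3 + 5·-1 + -5·1 + -6·1.

1 -16 6 22
-7 17 -30 -21
1 6 11 -34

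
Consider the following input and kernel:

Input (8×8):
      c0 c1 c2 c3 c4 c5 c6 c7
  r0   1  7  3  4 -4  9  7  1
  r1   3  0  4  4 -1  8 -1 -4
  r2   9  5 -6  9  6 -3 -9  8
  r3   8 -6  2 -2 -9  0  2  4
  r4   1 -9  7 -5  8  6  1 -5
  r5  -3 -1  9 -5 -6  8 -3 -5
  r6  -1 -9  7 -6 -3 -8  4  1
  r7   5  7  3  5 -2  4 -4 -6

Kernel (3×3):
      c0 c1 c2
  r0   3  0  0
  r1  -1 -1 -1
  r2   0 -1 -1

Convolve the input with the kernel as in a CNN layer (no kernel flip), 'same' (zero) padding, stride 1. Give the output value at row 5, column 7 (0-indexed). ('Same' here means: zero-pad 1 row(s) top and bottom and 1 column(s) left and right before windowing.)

The receptive field on the zero-padded input at this output position is [1 -5 0 / -3 -5 0 / 4 1 0]. Elementwise product with the kernel and sum: 1·3 + -3·-1 + -5·-1 + 0·-1 + 1·-1 + 0·-1.

10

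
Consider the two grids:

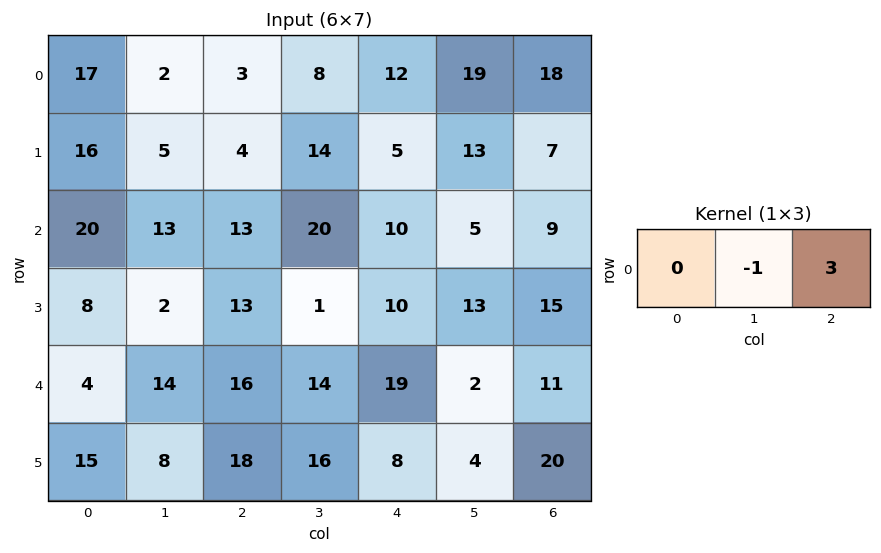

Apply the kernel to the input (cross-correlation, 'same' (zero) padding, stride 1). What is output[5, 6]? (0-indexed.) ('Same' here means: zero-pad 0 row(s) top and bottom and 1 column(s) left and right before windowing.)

The receptive field on the zero-padded input at this output position is [4 20 0]. Elementwise product with the kernel and sum: 20·-1 + 0·3.

-20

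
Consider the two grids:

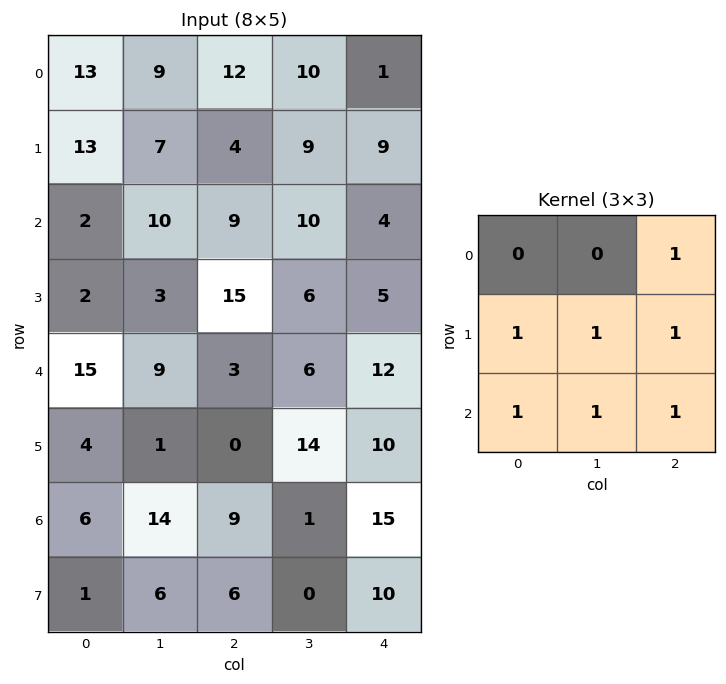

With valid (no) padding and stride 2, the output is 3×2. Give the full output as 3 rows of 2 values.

57 46
56 51
37 61

Output[0,0]: The receptive field on the input at this output position is [13 9 12 / 13 7 4 / 2 10 9]. Elementwise product with the kernel and sum: 12·1 + 13·1 + 7·1 + 4·1 + 2·1 + 10·1 + 9·1.
Output[0,1]: The receptive field on the input at this output position is [12 10 1 / 4 9 9 / 9 10 4]. Elementwise product with the kernel and sum: 1·1 + 4·1 + 9·1 + 9·1 + 9·1 + 10·1 + 4·1.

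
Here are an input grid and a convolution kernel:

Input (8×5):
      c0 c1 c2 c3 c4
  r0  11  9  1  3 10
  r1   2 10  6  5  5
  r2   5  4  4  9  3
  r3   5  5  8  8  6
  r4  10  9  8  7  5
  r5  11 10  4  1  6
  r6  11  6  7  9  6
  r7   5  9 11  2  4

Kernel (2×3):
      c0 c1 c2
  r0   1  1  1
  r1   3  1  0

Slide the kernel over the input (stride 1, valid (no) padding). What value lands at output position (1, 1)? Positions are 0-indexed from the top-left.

The receptive field on the input at this output position is [10 6 5 / 4 4 9]. Elementwise product with the kernel and sum: 10·1 + 6·1 + 5·1 + 4·3 + 4·1.

37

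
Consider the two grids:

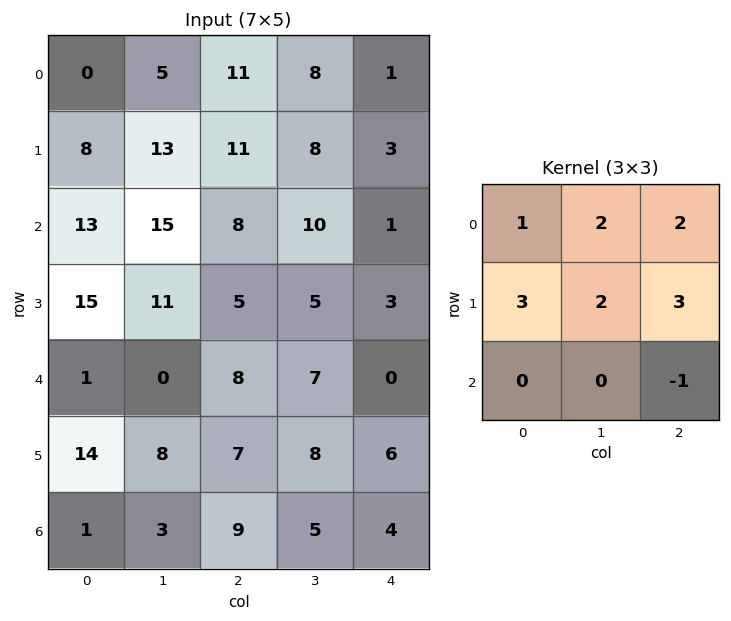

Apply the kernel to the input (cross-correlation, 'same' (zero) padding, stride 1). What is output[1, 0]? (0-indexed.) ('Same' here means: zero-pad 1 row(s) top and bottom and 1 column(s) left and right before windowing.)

50

The receptive field on the zero-padded input at this output position is [0 0 5 / 0 8 13 / 0 13 15]. Elementwise product with the kernel and sum: 0·1 + 0·2 + 5·2 + 0·3 + 8·2 + 13·3 + 15·-1.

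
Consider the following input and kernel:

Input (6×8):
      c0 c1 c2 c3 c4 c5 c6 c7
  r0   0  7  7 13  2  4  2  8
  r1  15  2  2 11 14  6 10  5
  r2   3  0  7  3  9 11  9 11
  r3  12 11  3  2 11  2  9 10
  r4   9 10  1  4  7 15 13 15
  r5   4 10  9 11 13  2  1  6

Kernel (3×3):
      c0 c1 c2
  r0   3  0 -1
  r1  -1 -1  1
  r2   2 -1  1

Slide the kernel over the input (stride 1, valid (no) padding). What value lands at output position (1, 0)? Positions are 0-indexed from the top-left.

63

The receptive field on the input at this output position is [15 2 2 / 3 0 7 / 12 11 3]. Elementwise product with the kernel and sum: 15·3 + 2·-1 + 3·-1 + 0·-1 + 7·1 + 12·2 + 11·-1 + 3·1.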